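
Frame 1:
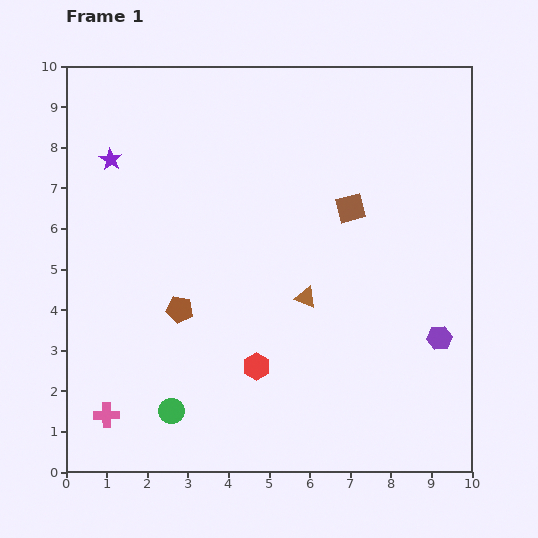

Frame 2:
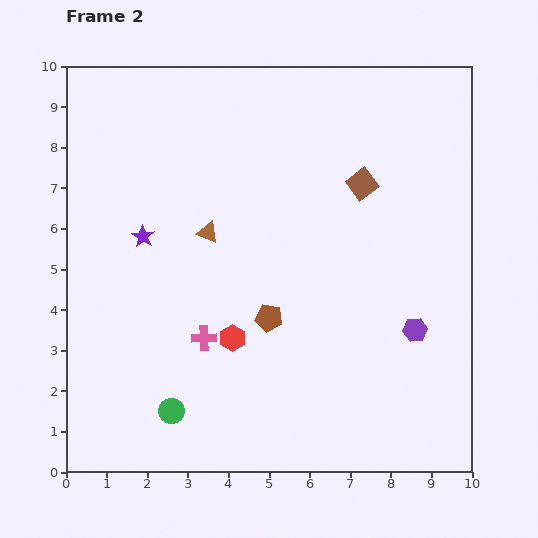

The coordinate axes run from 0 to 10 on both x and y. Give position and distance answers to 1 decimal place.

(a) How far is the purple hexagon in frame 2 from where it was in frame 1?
0.6

The purple hexagon moved from (9.2, 3.3) to (8.6, 3.5), a distance of √(0.6² + 0.2²) ≈ 0.6.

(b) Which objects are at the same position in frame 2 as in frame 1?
the green circle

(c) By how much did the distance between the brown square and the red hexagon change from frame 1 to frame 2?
+0.5

Distance in frame 1: 4.5. Distance in frame 2: 5.0.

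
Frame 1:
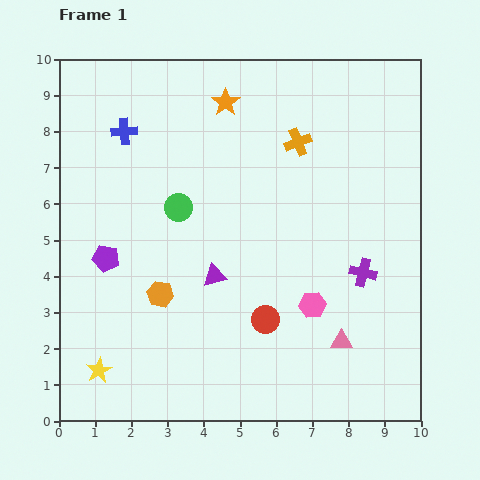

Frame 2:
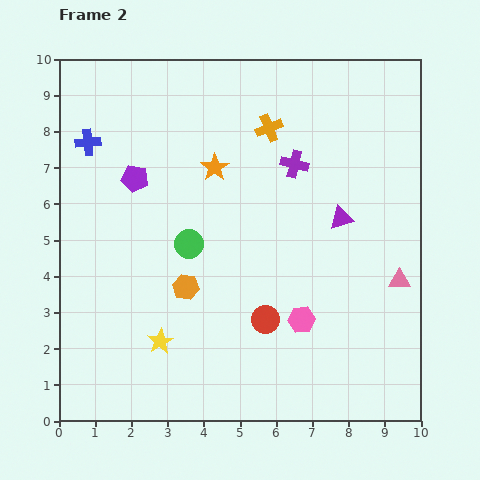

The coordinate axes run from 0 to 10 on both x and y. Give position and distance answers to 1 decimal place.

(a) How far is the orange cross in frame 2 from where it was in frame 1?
0.9

The orange cross moved from (6.6, 7.7) to (5.8, 8.1), a distance of √(0.8² + 0.4²) ≈ 0.9.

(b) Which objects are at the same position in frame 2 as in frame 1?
the red circle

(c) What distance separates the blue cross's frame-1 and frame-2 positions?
1.0

The blue cross moved from (1.8, 8.0) to (0.8, 7.7), a distance of √(1.0² + 0.3²) ≈ 1.0.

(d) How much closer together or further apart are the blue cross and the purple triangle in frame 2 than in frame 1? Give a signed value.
+2.6

Distance in frame 1: 4.7. Distance in frame 2: 7.3.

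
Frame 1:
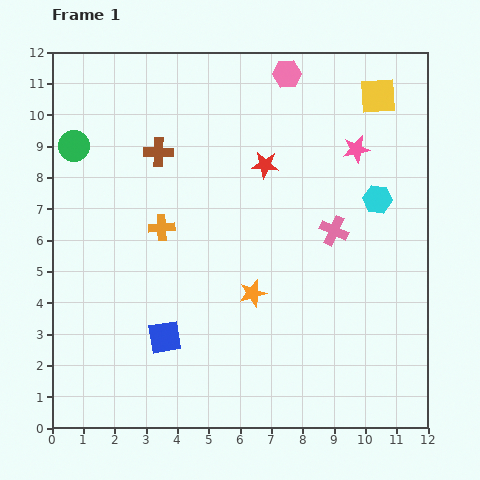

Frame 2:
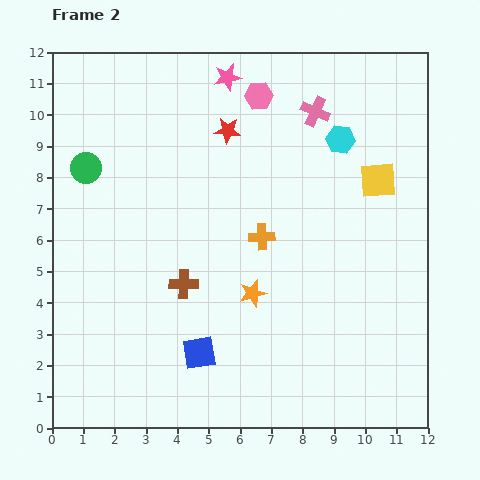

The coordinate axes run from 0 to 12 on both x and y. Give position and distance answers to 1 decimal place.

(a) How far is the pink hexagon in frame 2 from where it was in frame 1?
1.1

The pink hexagon moved from (7.5, 11.3) to (6.6, 10.6), a distance of √(0.9² + 0.7²) ≈ 1.1.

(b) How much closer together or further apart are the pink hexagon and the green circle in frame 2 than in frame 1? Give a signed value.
-1.2

Distance in frame 1: 7.2. Distance in frame 2: 6.0.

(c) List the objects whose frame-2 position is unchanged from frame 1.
the orange star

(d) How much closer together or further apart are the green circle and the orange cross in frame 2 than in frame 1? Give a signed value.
+2.2

Distance in frame 1: 3.8. Distance in frame 2: 6.0.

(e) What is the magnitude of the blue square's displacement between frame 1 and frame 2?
1.2

The blue square moved from (3.6, 2.9) to (4.7, 2.4), a distance of √(1.1² + 0.5²) ≈ 1.2.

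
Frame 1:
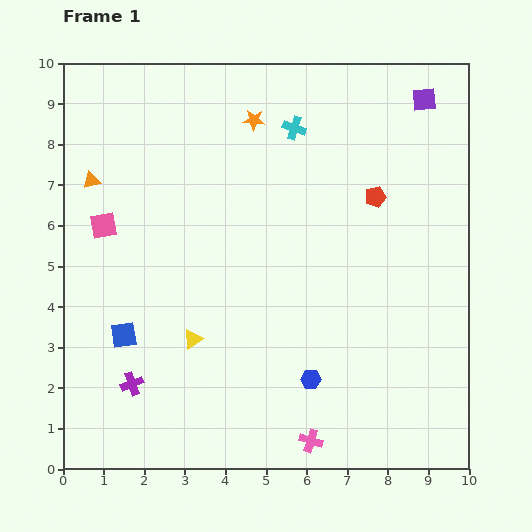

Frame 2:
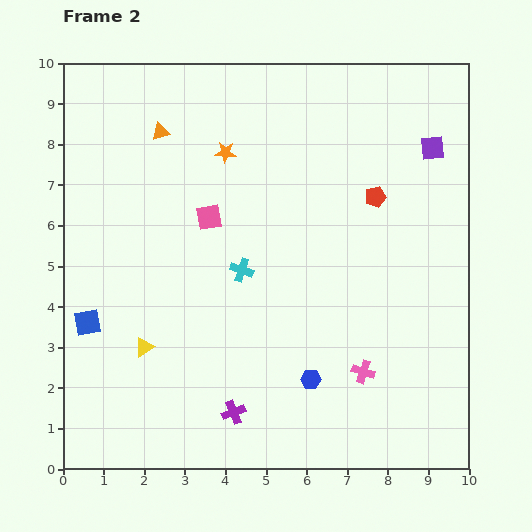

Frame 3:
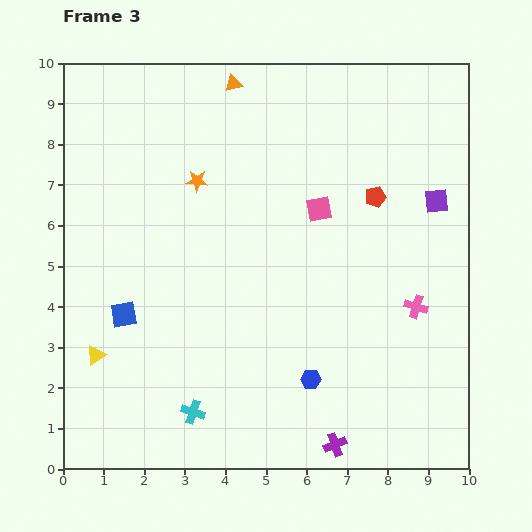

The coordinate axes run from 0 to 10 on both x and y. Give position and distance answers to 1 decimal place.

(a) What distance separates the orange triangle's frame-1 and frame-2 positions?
2.1

The orange triangle moved from (0.7, 7.1) to (2.4, 8.3), a distance of √(1.7² + 1.2²) ≈ 2.1.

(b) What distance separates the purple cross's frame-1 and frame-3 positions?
5.2

The purple cross moved from (1.7, 2.1) to (6.7, 0.6), a distance of √(5.0² + 1.5²) ≈ 5.2.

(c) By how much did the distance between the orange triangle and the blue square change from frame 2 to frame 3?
+1.3

Distance in frame 2: 5.0. Distance in frame 3: 6.3.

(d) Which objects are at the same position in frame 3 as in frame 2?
the blue hexagon, the red pentagon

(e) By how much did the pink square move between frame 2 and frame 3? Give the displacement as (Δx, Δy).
(2.7, 0.2)

The pink square was at (3.6, 6.2) in frame 2 and (6.3, 6.4) in frame 3.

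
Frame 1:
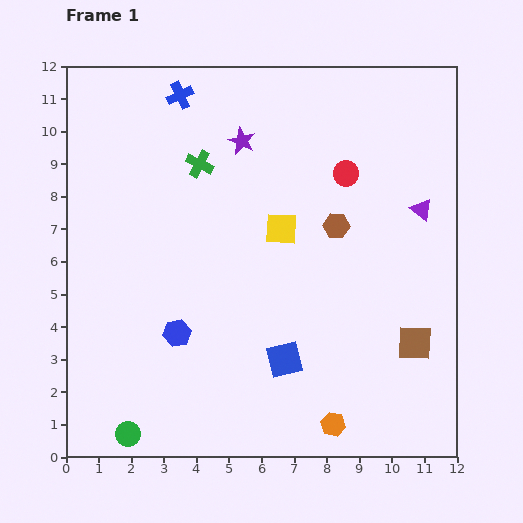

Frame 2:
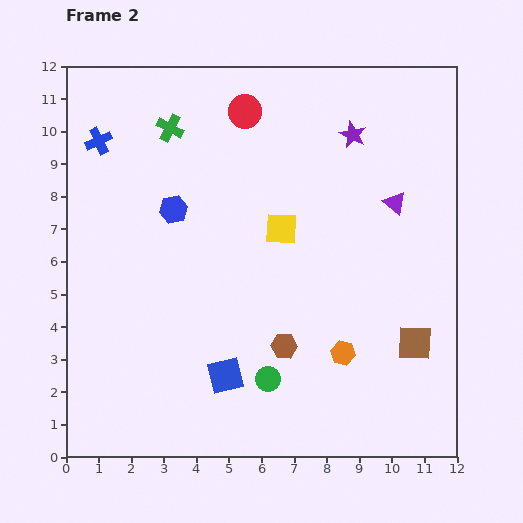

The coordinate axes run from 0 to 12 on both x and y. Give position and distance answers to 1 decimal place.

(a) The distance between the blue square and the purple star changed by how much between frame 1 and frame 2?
+1.6

Distance in frame 1: 6.8. Distance in frame 2: 8.4.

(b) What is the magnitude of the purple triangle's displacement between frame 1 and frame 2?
0.8

The purple triangle moved from (10.9, 7.6) to (10.1, 7.8), a distance of √(0.8² + 0.2²) ≈ 0.8.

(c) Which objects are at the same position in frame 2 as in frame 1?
the brown square, the yellow square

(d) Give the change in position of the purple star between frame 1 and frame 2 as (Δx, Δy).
(3.4, 0.2)

The purple star was at (5.4, 9.7) in frame 1 and (8.8, 9.9) in frame 2.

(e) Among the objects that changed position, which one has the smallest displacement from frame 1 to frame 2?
the purple triangle

(moved 0.8)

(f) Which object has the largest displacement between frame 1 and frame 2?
the green circle

(moved 4.6; next 4.0)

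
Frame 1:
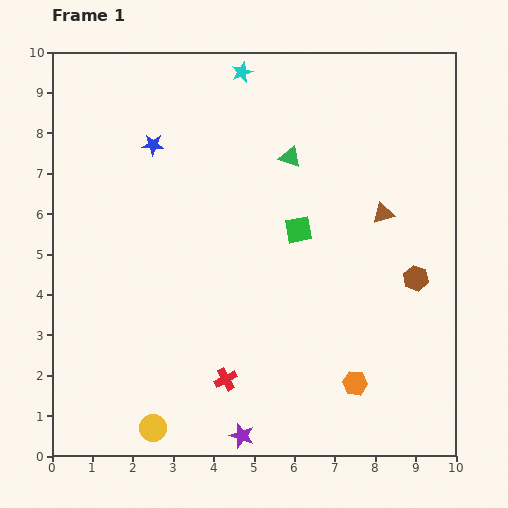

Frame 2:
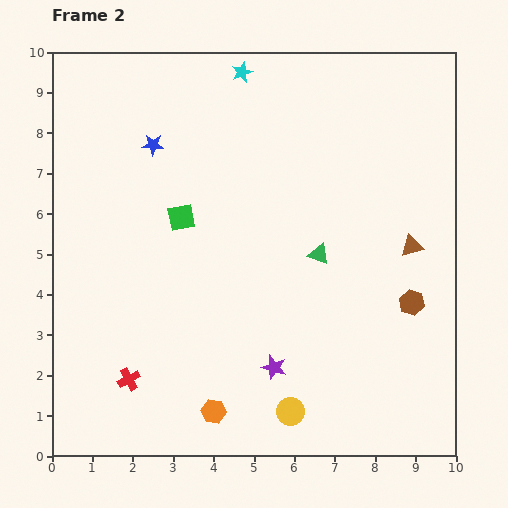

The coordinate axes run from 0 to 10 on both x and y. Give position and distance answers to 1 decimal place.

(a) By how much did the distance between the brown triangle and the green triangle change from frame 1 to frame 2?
-0.4

Distance in frame 1: 2.7. Distance in frame 2: 2.3.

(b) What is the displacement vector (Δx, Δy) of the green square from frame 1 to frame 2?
(-2.9, 0.3)

The green square was at (6.1, 5.6) in frame 1 and (3.2, 5.9) in frame 2.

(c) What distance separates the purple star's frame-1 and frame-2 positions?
1.9

The purple star moved from (4.7, 0.5) to (5.5, 2.2), a distance of √(0.8² + 1.7²) ≈ 1.9.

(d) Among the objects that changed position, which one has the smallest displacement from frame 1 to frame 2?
the brown hexagon

(moved 0.6)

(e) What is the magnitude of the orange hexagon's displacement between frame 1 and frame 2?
3.6

The orange hexagon moved from (7.5, 1.8) to (4.0, 1.1), a distance of √(3.5² + 0.7²) ≈ 3.6.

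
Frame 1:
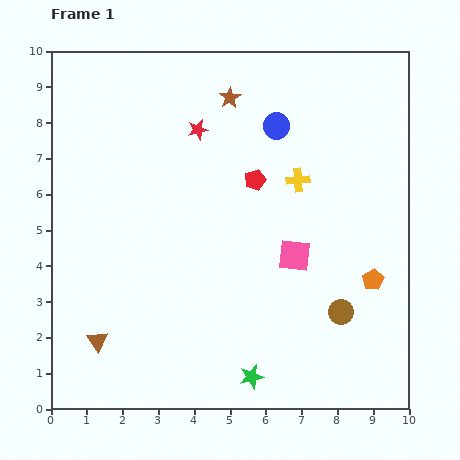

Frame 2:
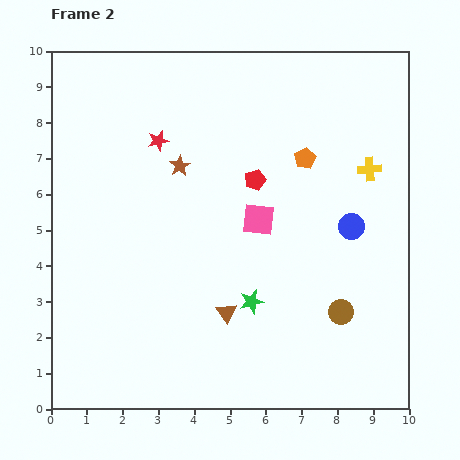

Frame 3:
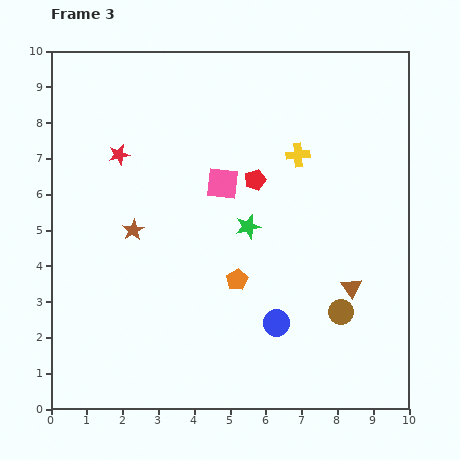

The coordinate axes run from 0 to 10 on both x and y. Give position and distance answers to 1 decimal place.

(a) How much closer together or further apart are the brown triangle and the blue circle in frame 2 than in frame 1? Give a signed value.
-3.6

Distance in frame 1: 7.8. Distance in frame 2: 4.2.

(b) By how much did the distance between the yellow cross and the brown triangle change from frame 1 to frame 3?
-3.2

Distance in frame 1: 7.2. Distance in frame 3: 4.0.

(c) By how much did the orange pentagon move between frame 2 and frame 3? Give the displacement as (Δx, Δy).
(-1.9, -3.4)

The orange pentagon was at (7.1, 7.0) in frame 2 and (5.2, 3.6) in frame 3.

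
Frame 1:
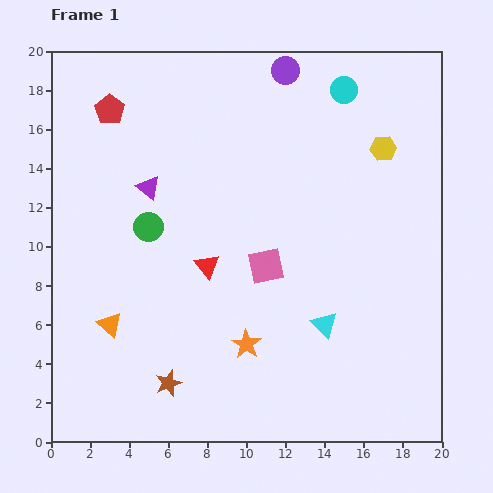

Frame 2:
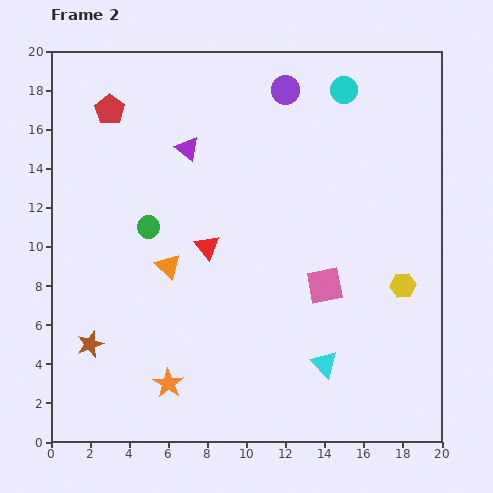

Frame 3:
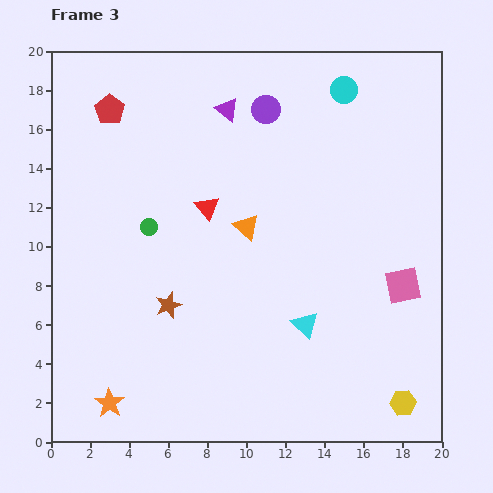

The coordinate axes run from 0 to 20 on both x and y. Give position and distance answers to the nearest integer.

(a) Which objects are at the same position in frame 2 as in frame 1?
the red pentagon, the green circle, the cyan circle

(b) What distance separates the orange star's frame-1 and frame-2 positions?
4

The orange star moved from (10, 5) to (6, 3), a distance of √(4² + 2²) ≈ 4.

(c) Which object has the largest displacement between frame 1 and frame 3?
the yellow hexagon

(moved 13; next 9)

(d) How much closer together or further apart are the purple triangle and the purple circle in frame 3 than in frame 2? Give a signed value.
-4

Distance in frame 2: 6. Distance in frame 3: 2.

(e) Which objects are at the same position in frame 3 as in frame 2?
the red pentagon, the green circle, the cyan circle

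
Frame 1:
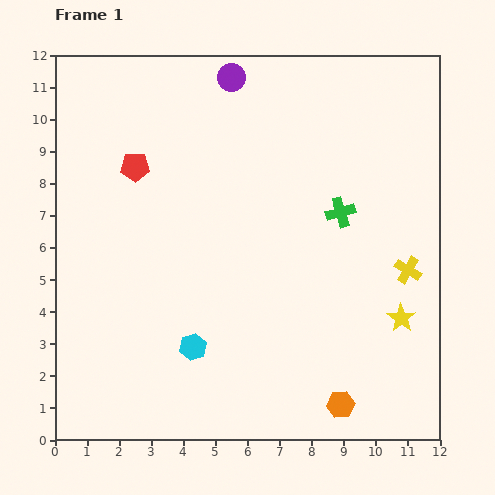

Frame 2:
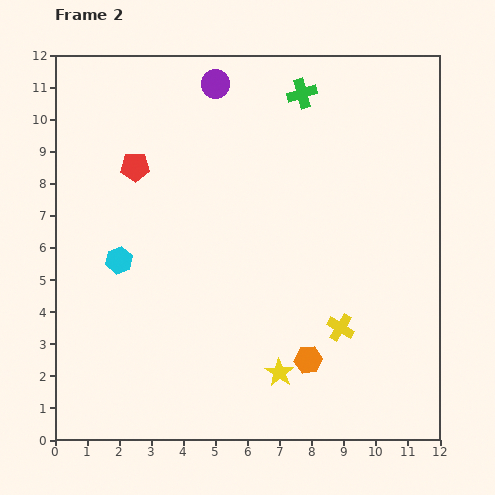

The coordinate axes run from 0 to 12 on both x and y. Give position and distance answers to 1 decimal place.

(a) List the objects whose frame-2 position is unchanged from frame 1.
the red pentagon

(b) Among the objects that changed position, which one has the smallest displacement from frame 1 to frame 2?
the purple circle

(moved 0.5)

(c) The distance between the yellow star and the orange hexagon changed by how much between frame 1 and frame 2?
-2.3

Distance in frame 1: 3.3. Distance in frame 2: 1.0.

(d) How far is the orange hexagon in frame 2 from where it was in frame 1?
1.7

The orange hexagon moved from (8.9, 1.1) to (7.9, 2.5), a distance of √(1.0² + 1.4²) ≈ 1.7.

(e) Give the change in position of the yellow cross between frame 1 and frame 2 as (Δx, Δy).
(-2.1, -1.8)

The yellow cross was at (11.0, 5.3) in frame 1 and (8.9, 3.5) in frame 2.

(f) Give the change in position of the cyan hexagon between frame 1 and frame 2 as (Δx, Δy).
(-2.3, 2.7)

The cyan hexagon was at (4.3, 2.9) in frame 1 and (2.0, 5.6) in frame 2.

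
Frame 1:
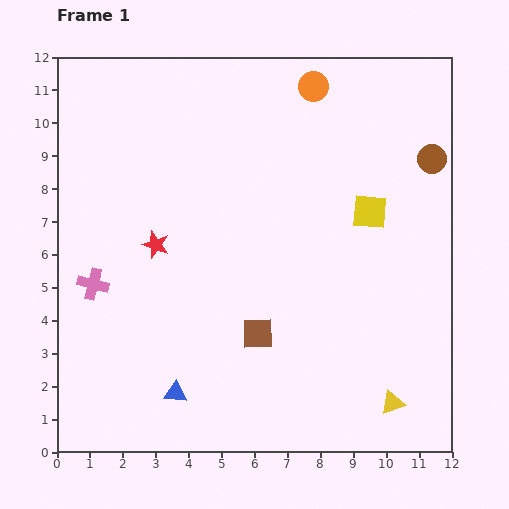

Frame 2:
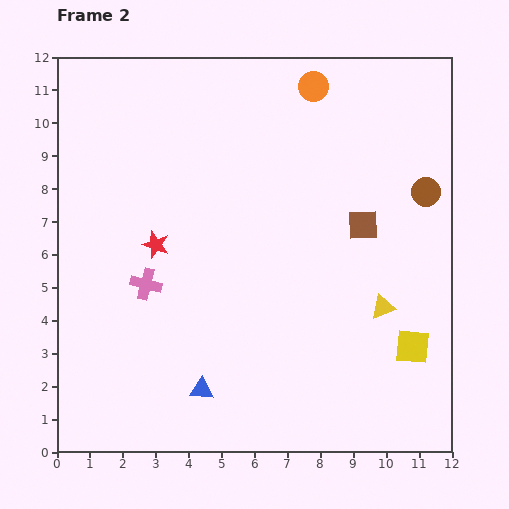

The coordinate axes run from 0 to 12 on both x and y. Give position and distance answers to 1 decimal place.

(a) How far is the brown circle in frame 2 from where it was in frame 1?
1.0

The brown circle moved from (11.4, 8.9) to (11.2, 7.9), a distance of √(0.2² + 1.0²) ≈ 1.0.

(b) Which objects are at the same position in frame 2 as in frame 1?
the red star, the orange circle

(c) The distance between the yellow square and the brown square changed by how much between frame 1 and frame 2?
-1.0

Distance in frame 1: 5.0. Distance in frame 2: 4.0.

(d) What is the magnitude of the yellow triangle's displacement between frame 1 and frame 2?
2.9

The yellow triangle moved from (10.2, 1.5) to (9.9, 4.4), a distance of √(0.3² + 2.9²) ≈ 2.9.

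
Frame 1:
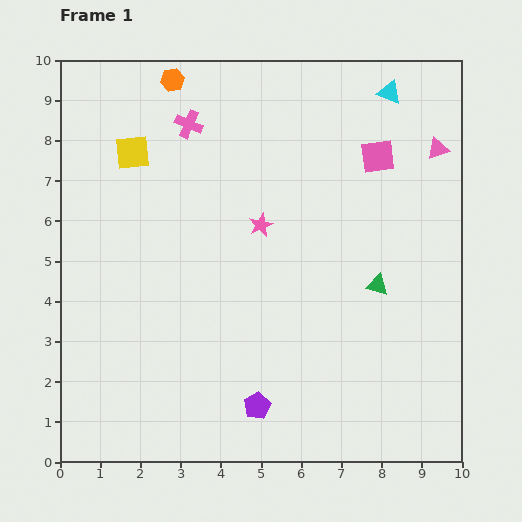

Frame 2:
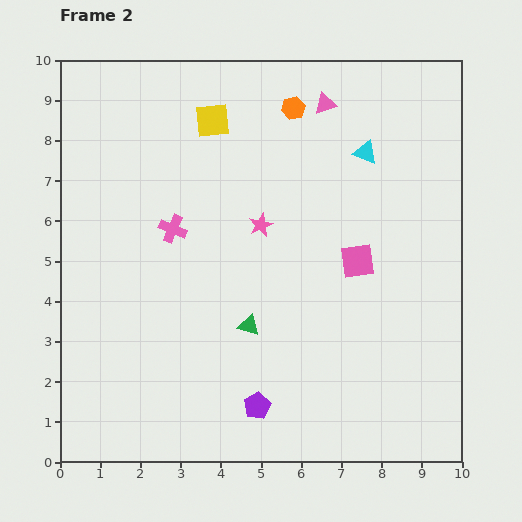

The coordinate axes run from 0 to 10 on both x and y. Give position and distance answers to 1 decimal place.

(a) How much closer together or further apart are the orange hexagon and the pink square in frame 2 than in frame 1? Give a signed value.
-1.3

Distance in frame 1: 5.4. Distance in frame 2: 4.1.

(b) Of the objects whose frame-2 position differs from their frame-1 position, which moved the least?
the cyan triangle

(moved 1.6)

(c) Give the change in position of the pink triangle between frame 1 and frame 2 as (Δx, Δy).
(-2.8, 1.1)

The pink triangle was at (9.4, 7.8) in frame 1 and (6.6, 8.9) in frame 2.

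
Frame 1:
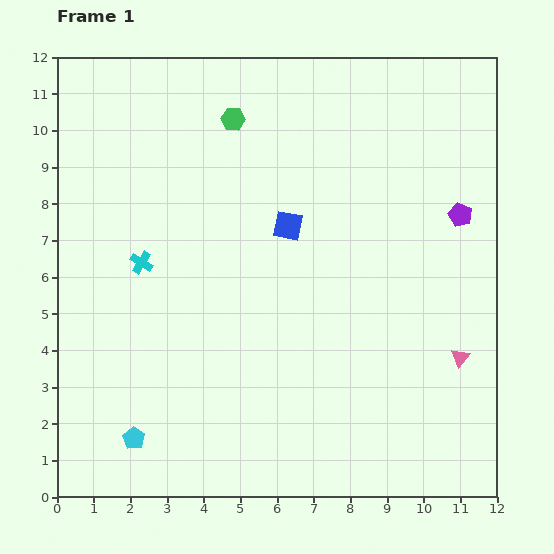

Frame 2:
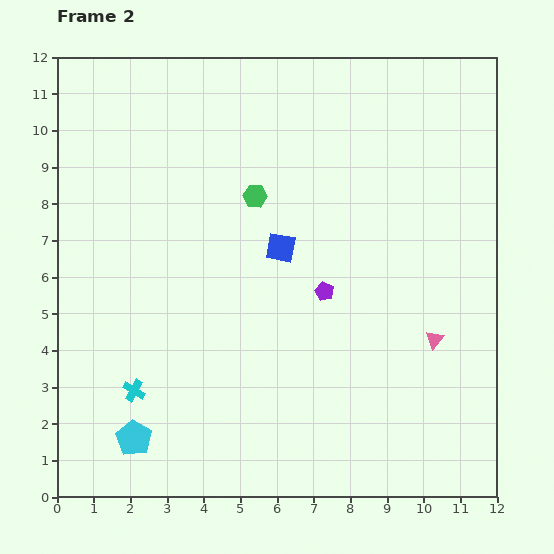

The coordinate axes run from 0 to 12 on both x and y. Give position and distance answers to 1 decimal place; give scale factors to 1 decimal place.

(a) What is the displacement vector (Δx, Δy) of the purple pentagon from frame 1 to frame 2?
(-3.7, -2.1)

The purple pentagon was at (11.0, 7.7) in frame 1 and (7.3, 5.6) in frame 2.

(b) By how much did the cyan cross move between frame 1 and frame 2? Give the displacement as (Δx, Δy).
(-0.2, -3.5)

The cyan cross was at (2.3, 6.4) in frame 1 and (2.1, 2.9) in frame 2.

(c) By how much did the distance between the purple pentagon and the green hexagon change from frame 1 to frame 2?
-3.5

Distance in frame 1: 6.7. Distance in frame 2: 3.2.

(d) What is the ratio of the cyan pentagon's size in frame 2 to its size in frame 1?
1.6×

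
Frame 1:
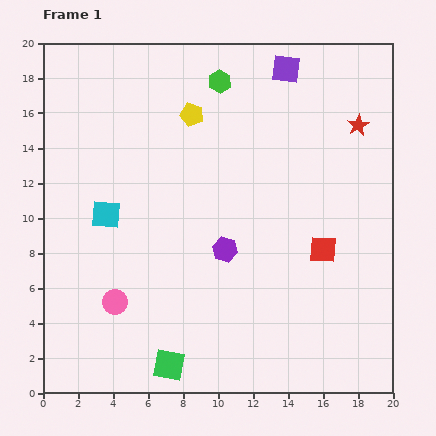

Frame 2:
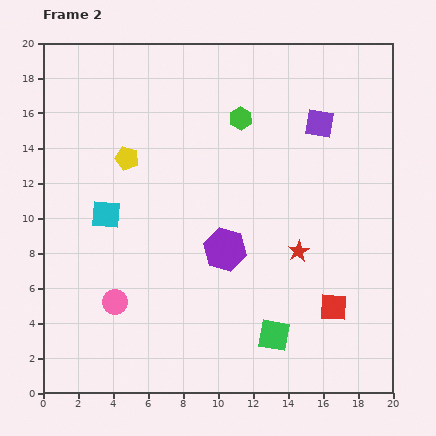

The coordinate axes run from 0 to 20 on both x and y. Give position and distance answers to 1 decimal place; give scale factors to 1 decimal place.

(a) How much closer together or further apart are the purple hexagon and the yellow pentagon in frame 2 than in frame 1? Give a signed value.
-0.3

Distance in frame 1: 7.9. Distance in frame 2: 7.6.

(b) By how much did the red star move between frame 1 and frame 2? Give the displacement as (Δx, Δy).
(-3.4, -7.2)

The red star was at (18.0, 15.3) in frame 1 and (14.6, 8.1) in frame 2.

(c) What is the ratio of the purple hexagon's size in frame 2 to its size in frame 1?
1.7×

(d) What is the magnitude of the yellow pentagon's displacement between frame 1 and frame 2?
4.5

The yellow pentagon moved from (8.5, 15.9) to (4.8, 13.4), a distance of √(3.7² + 2.5²) ≈ 4.5.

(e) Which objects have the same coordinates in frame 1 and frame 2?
the cyan square, the purple hexagon, the pink circle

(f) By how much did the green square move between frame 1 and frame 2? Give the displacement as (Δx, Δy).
(6.0, 1.7)

The green square was at (7.2, 1.6) in frame 1 and (13.2, 3.3) in frame 2.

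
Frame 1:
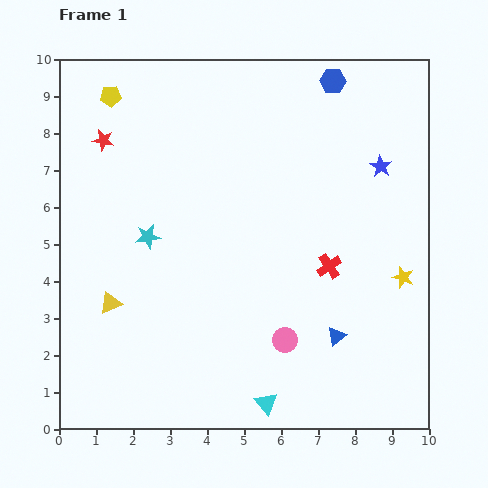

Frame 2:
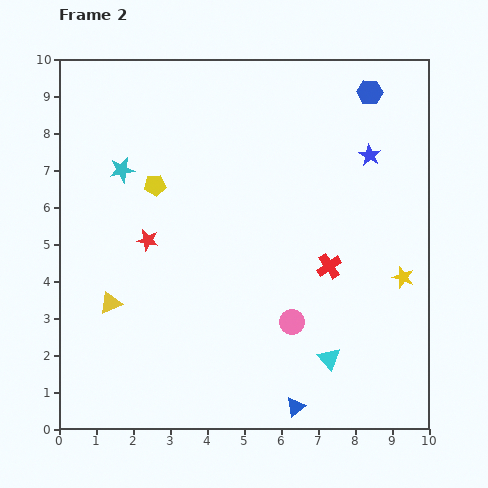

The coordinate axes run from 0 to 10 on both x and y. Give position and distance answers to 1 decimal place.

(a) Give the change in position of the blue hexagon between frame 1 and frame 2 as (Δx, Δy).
(1.0, -0.3)

The blue hexagon was at (7.4, 9.4) in frame 1 and (8.4, 9.1) in frame 2.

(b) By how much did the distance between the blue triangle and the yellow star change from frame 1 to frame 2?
+2.1

Distance in frame 1: 2.4. Distance in frame 2: 4.5.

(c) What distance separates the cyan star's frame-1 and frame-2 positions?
1.9

The cyan star moved from (2.4, 5.2) to (1.7, 7.0), a distance of √(0.7² + 1.8²) ≈ 1.9.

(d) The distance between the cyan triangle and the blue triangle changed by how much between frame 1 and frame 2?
-1.0

Distance in frame 1: 2.6. Distance in frame 2: 1.6.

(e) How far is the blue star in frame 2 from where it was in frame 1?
0.4

The blue star moved from (8.7, 7.1) to (8.4, 7.4), a distance of √(0.3² + 0.3²) ≈ 0.4.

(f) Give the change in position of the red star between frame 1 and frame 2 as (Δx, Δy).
(1.2, -2.7)

The red star was at (1.2, 7.8) in frame 1 and (2.4, 5.1) in frame 2.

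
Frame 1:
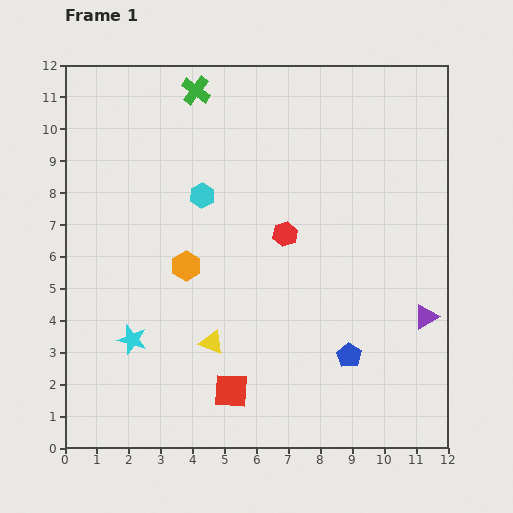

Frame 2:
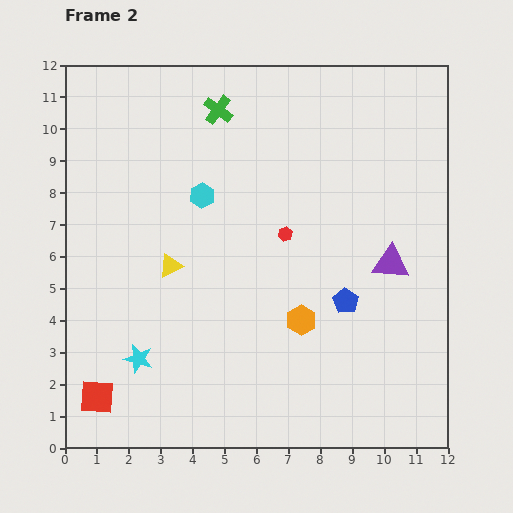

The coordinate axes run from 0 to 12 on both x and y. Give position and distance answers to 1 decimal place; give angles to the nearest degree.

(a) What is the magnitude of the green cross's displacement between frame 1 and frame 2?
0.9

The green cross moved from (4.1, 11.2) to (4.8, 10.6), a distance of √(0.7² + 0.6²) ≈ 0.9.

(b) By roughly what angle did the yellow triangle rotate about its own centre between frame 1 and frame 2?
49° counter-clockwise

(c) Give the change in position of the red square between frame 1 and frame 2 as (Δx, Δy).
(-4.2, -0.2)

The red square was at (5.2, 1.8) in frame 1 and (1.0, 1.6) in frame 2.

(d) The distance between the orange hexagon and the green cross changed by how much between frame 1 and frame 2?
+1.6

Distance in frame 1: 5.5. Distance in frame 2: 7.1.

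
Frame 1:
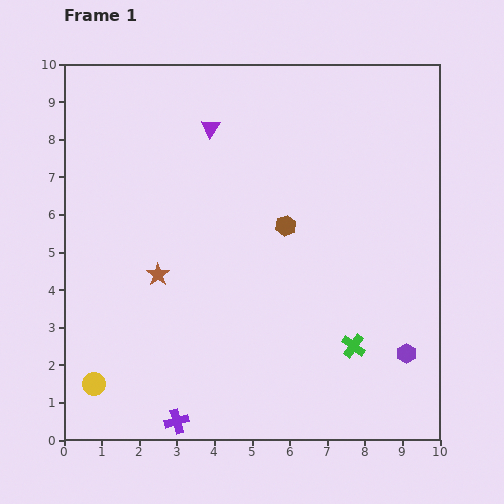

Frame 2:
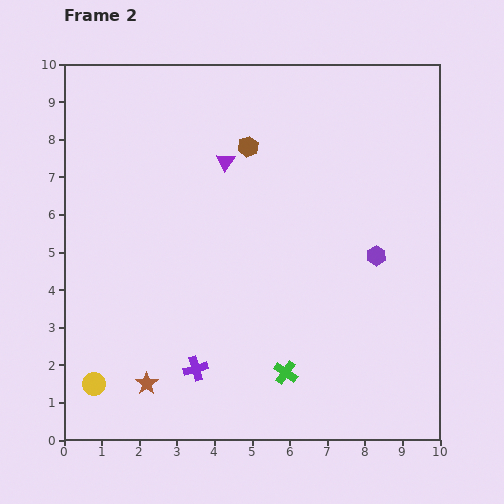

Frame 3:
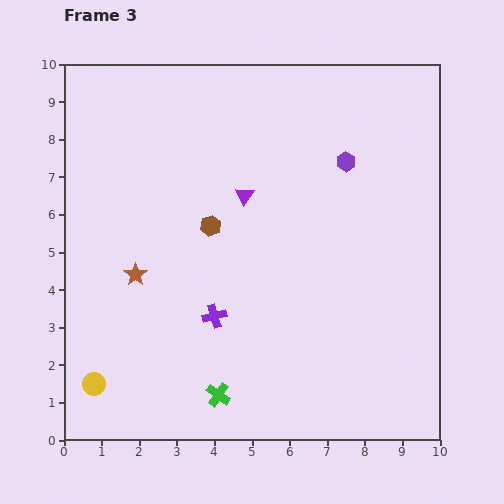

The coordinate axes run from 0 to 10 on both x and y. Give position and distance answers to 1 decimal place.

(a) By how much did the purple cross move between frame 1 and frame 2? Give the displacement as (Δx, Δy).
(0.5, 1.4)

The purple cross was at (3.0, 0.5) in frame 1 and (3.5, 1.9) in frame 2.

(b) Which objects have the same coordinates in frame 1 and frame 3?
the yellow circle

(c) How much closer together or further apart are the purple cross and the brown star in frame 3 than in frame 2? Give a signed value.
+1.0

Distance in frame 2: 1.4. Distance in frame 3: 2.4.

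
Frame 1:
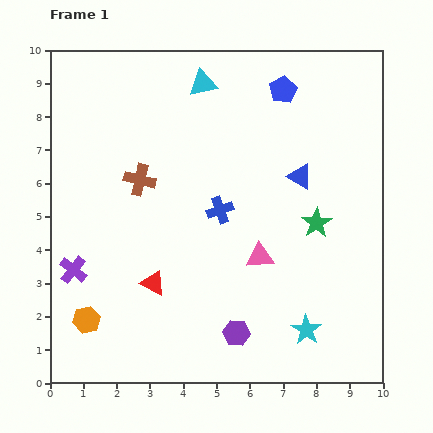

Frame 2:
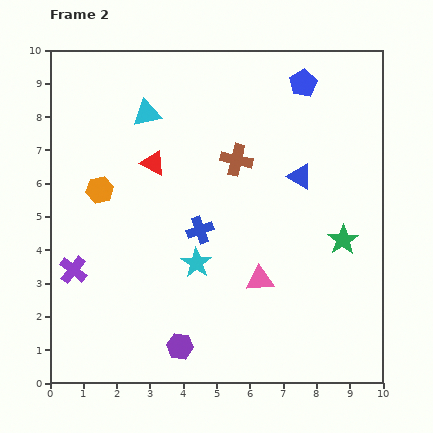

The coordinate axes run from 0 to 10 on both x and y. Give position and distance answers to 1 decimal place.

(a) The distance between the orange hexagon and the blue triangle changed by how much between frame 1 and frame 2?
-1.7

Distance in frame 1: 7.7. Distance in frame 2: 6.0.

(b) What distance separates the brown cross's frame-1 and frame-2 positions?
3.0

The brown cross moved from (2.7, 6.1) to (5.6, 6.7), a distance of √(2.9² + 0.6²) ≈ 3.0.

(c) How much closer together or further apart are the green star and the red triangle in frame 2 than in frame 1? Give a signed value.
+0.9

Distance in frame 1: 5.2. Distance in frame 2: 6.1.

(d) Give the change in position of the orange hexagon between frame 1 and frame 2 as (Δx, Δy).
(0.4, 3.9)

The orange hexagon was at (1.1, 1.9) in frame 1 and (1.5, 5.8) in frame 2.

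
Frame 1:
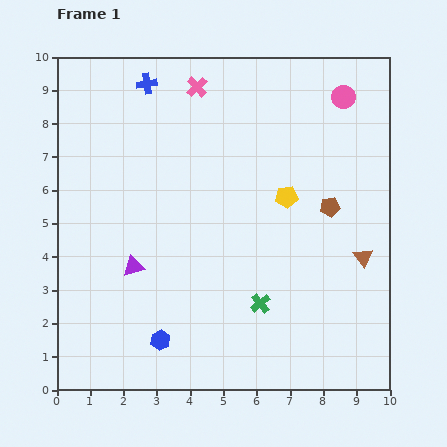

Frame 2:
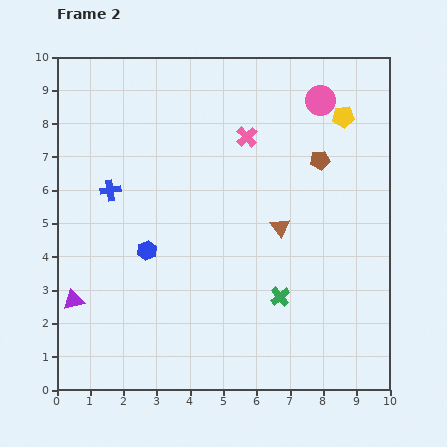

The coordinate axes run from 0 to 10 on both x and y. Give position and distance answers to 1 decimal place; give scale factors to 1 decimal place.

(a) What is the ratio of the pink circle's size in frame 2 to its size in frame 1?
1.3×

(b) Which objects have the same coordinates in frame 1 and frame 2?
none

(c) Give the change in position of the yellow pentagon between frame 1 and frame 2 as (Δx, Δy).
(1.7, 2.4)

The yellow pentagon was at (6.9, 5.8) in frame 1 and (8.6, 8.2) in frame 2.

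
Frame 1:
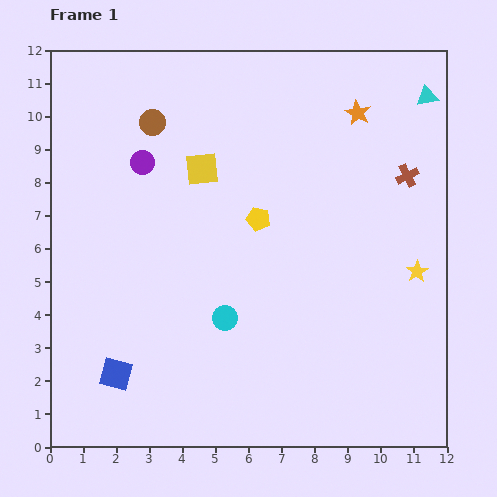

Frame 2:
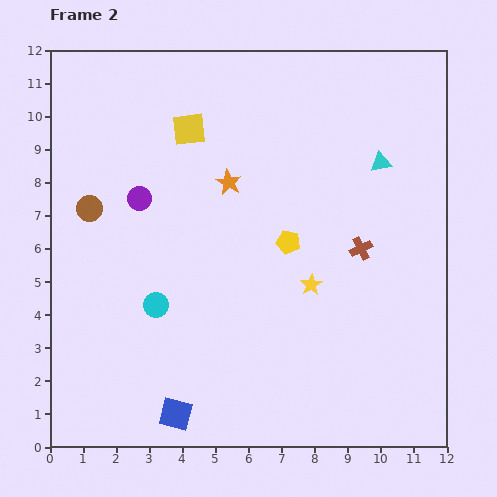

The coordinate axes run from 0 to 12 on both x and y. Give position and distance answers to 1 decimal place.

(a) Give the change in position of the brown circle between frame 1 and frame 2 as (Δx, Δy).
(-1.9, -2.6)

The brown circle was at (3.1, 9.8) in frame 1 and (1.2, 7.2) in frame 2.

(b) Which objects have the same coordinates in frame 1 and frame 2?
none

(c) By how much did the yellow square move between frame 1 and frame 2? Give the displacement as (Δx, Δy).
(-0.4, 1.2)

The yellow square was at (4.6, 8.4) in frame 1 and (4.2, 9.6) in frame 2.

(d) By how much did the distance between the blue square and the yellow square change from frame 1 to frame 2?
+1.9

Distance in frame 1: 6.7. Distance in frame 2: 8.6.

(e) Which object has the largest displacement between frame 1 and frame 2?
the orange star

(moved 4.4; next 3.2)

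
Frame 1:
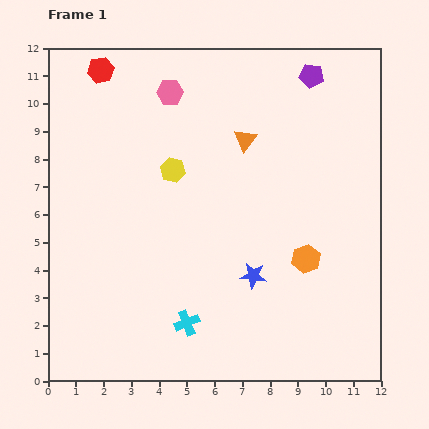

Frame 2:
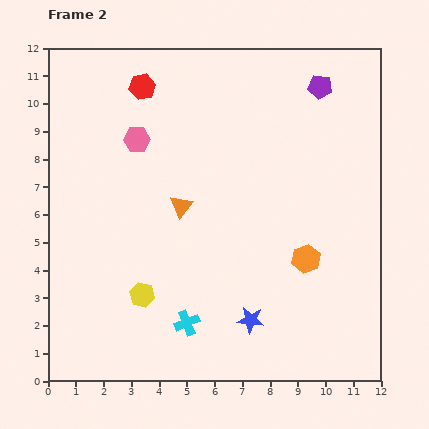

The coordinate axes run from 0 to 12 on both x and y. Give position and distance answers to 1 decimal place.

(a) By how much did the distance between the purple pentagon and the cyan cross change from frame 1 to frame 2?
-0.2

Distance in frame 1: 10.0. Distance in frame 2: 9.8.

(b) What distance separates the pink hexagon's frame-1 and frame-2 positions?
2.1

The pink hexagon moved from (4.4, 10.4) to (3.2, 8.7), a distance of √(1.2² + 1.7²) ≈ 2.1.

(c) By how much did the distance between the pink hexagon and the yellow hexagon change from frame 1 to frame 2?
+2.8

Distance in frame 1: 2.8. Distance in frame 2: 5.6.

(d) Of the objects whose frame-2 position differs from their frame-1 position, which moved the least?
the purple pentagon

(moved 0.5)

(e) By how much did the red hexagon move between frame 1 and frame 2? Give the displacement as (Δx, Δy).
(1.5, -0.6)

The red hexagon was at (1.9, 11.2) in frame 1 and (3.4, 10.6) in frame 2.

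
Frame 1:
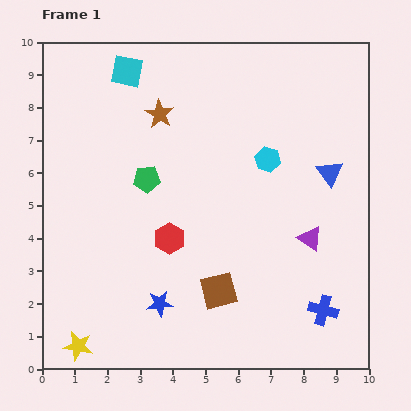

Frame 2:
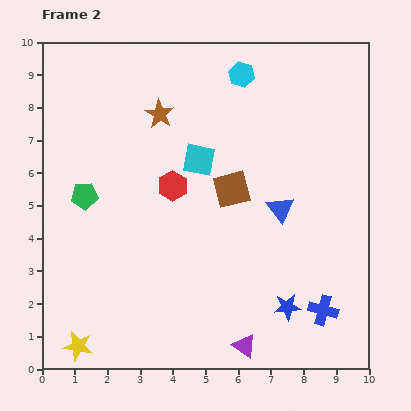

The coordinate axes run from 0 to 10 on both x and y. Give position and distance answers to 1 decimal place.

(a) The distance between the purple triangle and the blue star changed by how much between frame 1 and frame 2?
-3.2

Distance in frame 1: 5.0. Distance in frame 2: 1.8.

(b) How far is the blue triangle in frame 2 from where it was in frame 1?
1.9

The blue triangle moved from (8.8, 6.0) to (7.3, 4.9), a distance of √(1.5² + 1.1²) ≈ 1.9.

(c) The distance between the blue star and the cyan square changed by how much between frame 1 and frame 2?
-2.0

Distance in frame 1: 7.2. Distance in frame 2: 5.2.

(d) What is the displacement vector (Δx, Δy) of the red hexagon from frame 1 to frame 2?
(0.1, 1.6)

The red hexagon was at (3.9, 4.0) in frame 1 and (4.0, 5.6) in frame 2.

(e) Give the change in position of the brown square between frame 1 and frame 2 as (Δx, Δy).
(0.4, 3.1)

The brown square was at (5.4, 2.4) in frame 1 and (5.8, 5.5) in frame 2.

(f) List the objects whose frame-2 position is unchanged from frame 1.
the blue cross, the yellow star, the brown star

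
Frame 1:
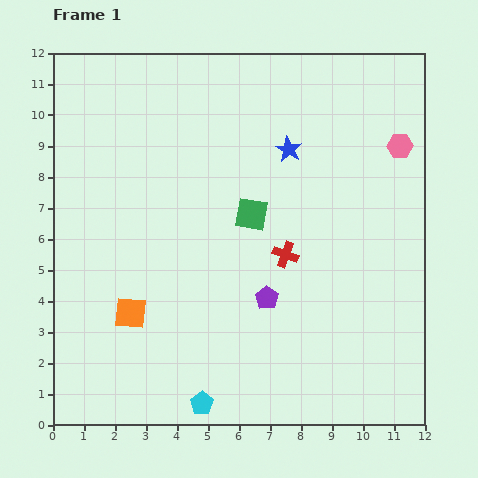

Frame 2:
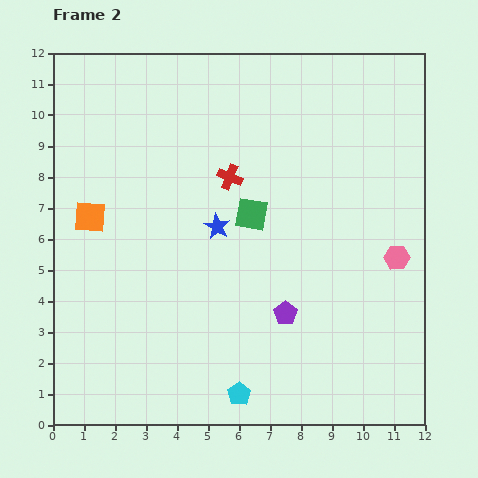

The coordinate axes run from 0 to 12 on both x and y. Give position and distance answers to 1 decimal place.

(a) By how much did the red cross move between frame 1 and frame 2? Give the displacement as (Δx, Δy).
(-1.8, 2.5)

The red cross was at (7.5, 5.5) in frame 1 and (5.7, 8.0) in frame 2.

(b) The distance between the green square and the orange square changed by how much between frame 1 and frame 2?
+0.2

Distance in frame 1: 5.0. Distance in frame 2: 5.2.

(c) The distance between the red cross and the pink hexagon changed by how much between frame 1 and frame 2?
+0.9

Distance in frame 1: 5.1. Distance in frame 2: 6.0.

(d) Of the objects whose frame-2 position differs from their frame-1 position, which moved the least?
the purple pentagon

(moved 0.8)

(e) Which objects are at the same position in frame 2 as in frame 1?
the green square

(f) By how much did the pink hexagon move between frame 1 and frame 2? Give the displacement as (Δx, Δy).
(-0.1, -3.6)

The pink hexagon was at (11.2, 9.0) in frame 1 and (11.1, 5.4) in frame 2.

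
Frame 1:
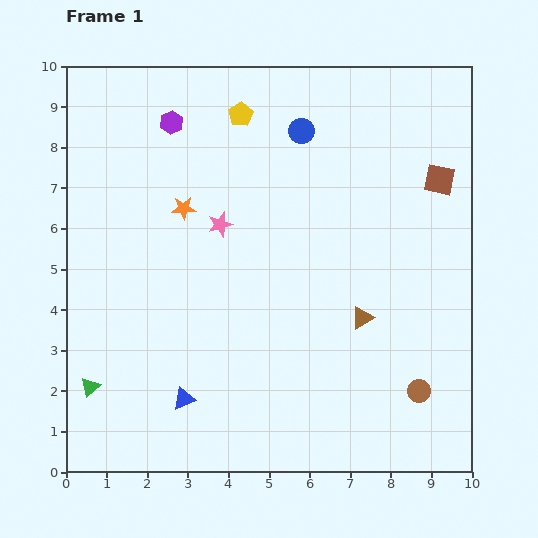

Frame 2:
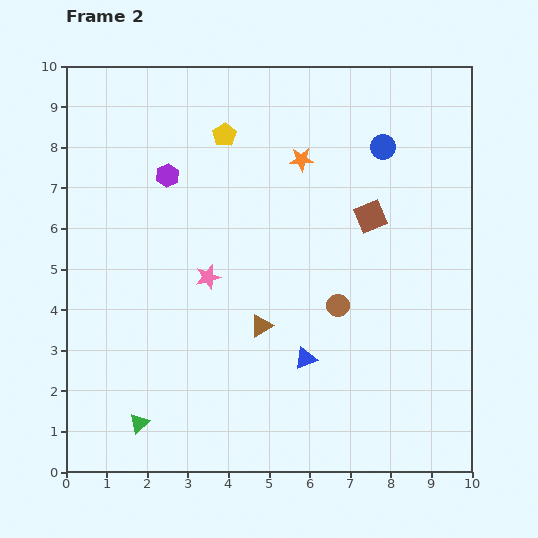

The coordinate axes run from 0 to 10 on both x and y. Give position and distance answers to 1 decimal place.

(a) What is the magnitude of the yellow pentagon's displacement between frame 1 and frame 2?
0.6

The yellow pentagon moved from (4.3, 8.8) to (3.9, 8.3), a distance of √(0.4² + 0.5²) ≈ 0.6.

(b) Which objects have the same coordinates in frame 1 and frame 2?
none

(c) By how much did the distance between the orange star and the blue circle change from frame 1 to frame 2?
-1.5

Distance in frame 1: 3.5. Distance in frame 2: 2.0.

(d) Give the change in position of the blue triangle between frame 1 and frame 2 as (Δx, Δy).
(3.0, 1.0)

The blue triangle was at (2.9, 1.8) in frame 1 and (5.9, 2.8) in frame 2.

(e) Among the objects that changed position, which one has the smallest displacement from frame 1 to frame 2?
the yellow pentagon

(moved 0.6)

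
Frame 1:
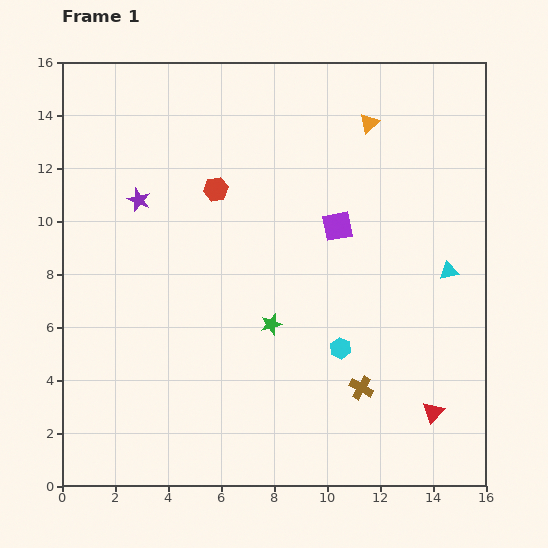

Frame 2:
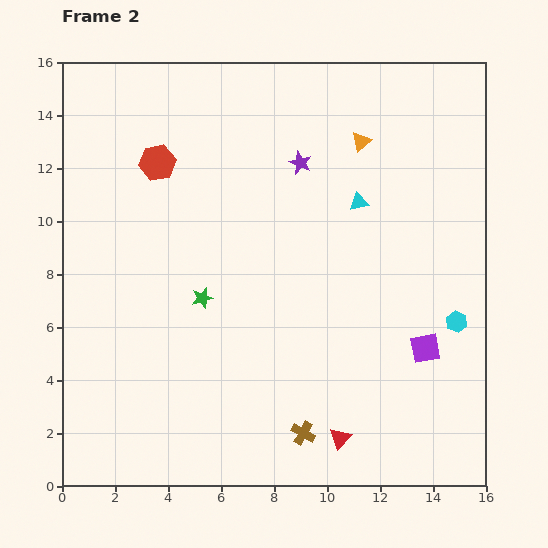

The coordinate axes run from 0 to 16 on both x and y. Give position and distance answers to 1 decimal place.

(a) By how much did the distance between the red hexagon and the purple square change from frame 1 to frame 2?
+7.5

Distance in frame 1: 4.8. Distance in frame 2: 12.3.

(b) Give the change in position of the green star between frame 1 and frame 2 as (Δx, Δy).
(-2.6, 1.0)

The green star was at (7.9, 6.1) in frame 1 and (5.3, 7.1) in frame 2.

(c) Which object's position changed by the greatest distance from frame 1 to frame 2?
the purple star

(moved 6.3; next 5.7)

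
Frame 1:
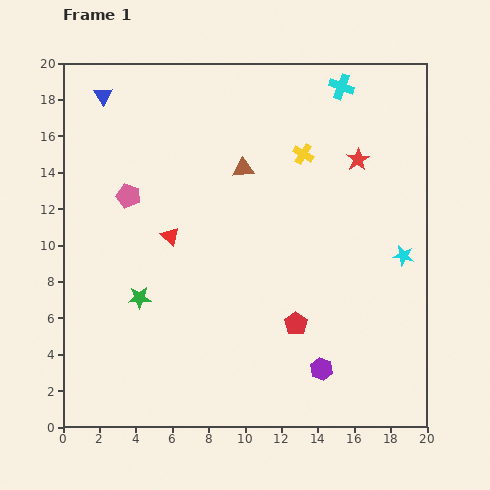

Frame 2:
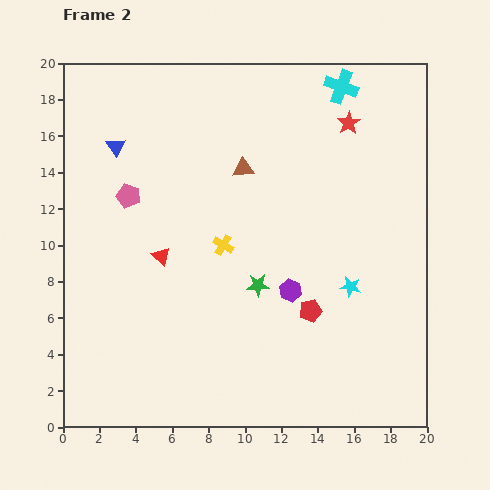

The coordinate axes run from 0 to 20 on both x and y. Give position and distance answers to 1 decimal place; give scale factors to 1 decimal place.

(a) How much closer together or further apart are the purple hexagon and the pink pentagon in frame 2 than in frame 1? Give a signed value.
-3.9

Distance in frame 1: 14.2. Distance in frame 2: 10.3.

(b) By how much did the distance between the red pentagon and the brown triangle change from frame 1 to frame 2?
-0.4

Distance in frame 1: 9.0. Distance in frame 2: 8.6.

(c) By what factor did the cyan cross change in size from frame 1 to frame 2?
1.3×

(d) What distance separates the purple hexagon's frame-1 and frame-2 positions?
4.6

The purple hexagon moved from (14.2, 3.2) to (12.5, 7.5), a distance of √(1.7² + 4.3²) ≈ 4.6.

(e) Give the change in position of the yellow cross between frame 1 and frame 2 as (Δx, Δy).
(-4.4, -5.0)

The yellow cross was at (13.2, 15.0) in frame 1 and (8.8, 10.0) in frame 2.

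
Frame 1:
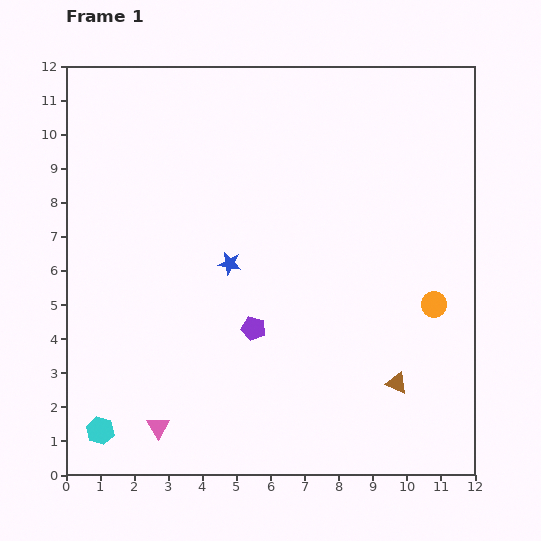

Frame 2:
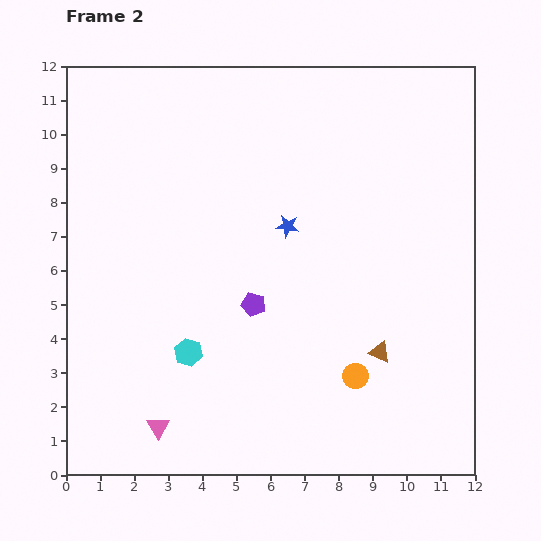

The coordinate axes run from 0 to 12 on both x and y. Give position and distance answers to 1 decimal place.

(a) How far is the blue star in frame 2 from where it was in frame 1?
2.0

The blue star moved from (4.8, 6.2) to (6.5, 7.3), a distance of √(1.7² + 1.1²) ≈ 2.0.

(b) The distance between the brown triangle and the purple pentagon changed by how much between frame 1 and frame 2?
-0.5

Distance in frame 1: 4.5. Distance in frame 2: 4.0.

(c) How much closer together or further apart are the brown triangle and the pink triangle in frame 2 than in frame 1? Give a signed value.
-0.2

Distance in frame 1: 7.1. Distance in frame 2: 6.9.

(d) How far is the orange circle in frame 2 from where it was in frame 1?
3.1

The orange circle moved from (10.8, 5.0) to (8.5, 2.9), a distance of √(2.3² + 2.1²) ≈ 3.1.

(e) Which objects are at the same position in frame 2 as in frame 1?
the pink triangle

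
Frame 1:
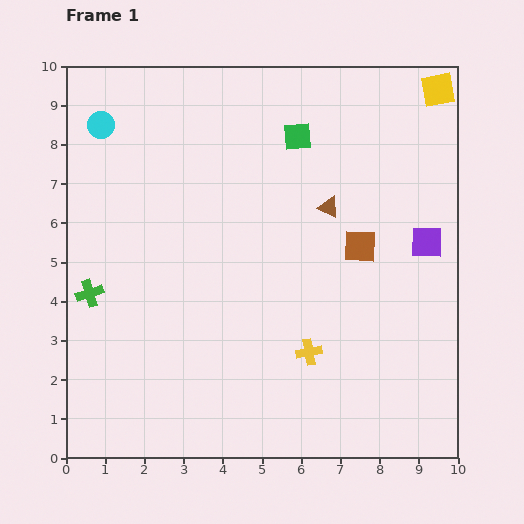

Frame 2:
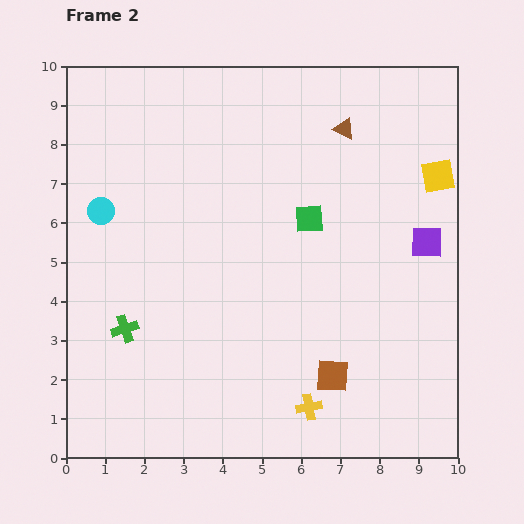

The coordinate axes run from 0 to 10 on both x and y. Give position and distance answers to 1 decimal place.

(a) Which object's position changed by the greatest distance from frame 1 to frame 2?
the brown square

(moved 3.4; next 2.2)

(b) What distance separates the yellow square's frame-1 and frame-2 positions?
2.2

The yellow square moved from (9.5, 9.4) to (9.5, 7.2), a distance of √(0.0² + 2.2²) ≈ 2.2.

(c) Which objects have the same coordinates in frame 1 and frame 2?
the purple square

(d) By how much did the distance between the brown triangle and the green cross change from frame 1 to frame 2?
+1.1

Distance in frame 1: 6.5. Distance in frame 2: 7.6.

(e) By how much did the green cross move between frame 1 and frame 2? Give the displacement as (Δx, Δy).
(0.9, -0.9)

The green cross was at (0.6, 4.2) in frame 1 and (1.5, 3.3) in frame 2.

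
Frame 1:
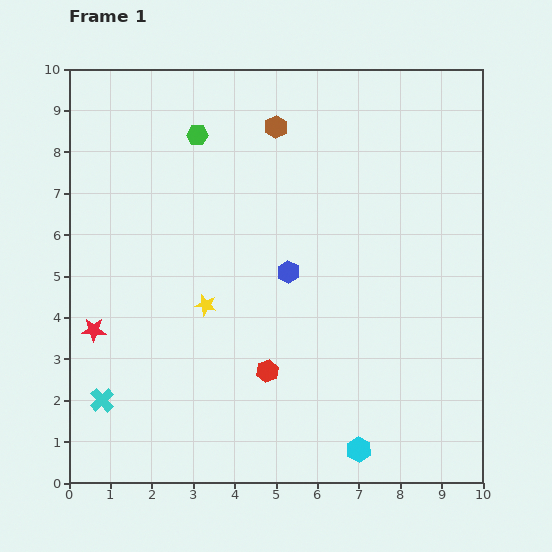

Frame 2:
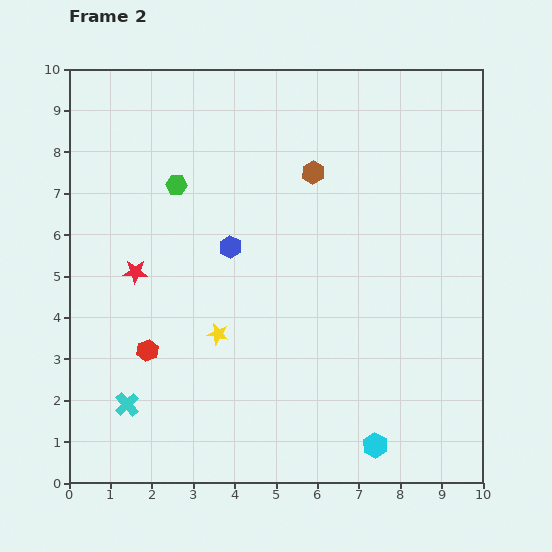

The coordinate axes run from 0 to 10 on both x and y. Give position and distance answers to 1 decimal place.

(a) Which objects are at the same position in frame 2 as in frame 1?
none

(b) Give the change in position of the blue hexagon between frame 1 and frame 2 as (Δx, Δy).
(-1.4, 0.6)

The blue hexagon was at (5.3, 5.1) in frame 1 and (3.9, 5.7) in frame 2.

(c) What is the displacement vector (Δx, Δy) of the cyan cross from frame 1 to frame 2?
(0.6, -0.1)

The cyan cross was at (0.8, 2.0) in frame 1 and (1.4, 1.9) in frame 2.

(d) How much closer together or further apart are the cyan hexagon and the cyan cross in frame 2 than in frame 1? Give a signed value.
-0.2

Distance in frame 1: 6.3. Distance in frame 2: 6.1.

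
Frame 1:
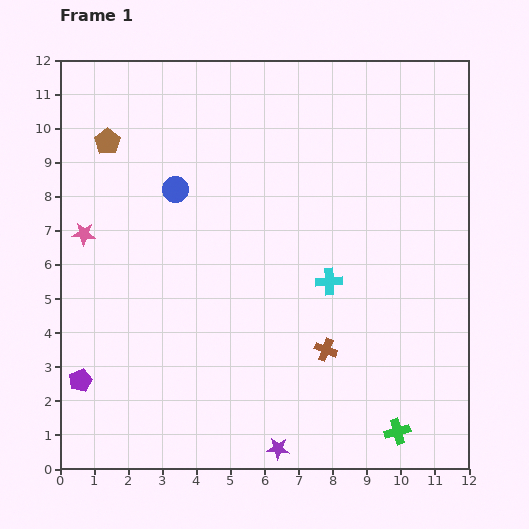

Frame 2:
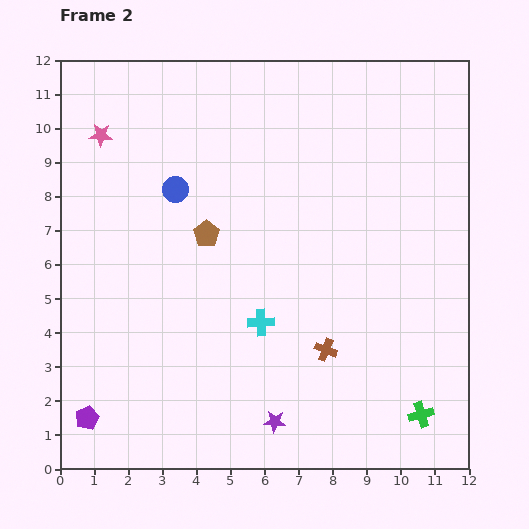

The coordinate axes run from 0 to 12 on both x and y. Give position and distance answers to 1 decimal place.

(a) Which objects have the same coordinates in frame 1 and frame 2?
the brown cross, the blue circle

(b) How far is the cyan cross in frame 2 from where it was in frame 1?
2.3

The cyan cross moved from (7.9, 5.5) to (5.9, 4.3), a distance of √(2.0² + 1.2²) ≈ 2.3.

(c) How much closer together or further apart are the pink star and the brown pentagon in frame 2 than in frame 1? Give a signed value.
+1.4

Distance in frame 1: 2.8. Distance in frame 2: 4.2.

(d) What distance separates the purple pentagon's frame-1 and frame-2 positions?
1.1

The purple pentagon moved from (0.6, 2.6) to (0.8, 1.5), a distance of √(0.2² + 1.1²) ≈ 1.1.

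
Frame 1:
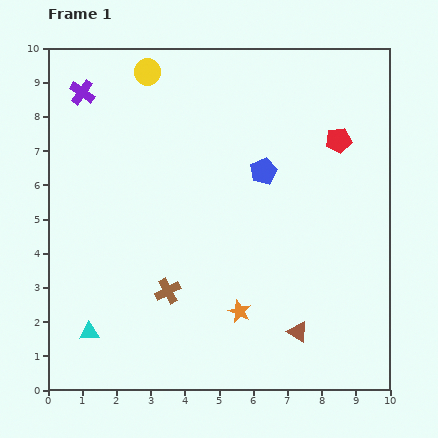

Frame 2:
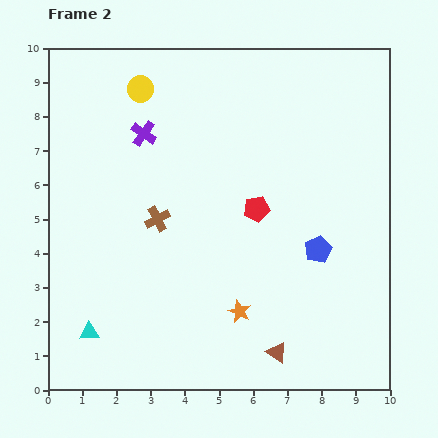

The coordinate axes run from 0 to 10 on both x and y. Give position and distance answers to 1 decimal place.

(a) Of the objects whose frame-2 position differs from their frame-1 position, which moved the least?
the yellow circle

(moved 0.5)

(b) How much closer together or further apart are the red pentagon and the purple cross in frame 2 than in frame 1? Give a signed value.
-3.6

Distance in frame 1: 7.6. Distance in frame 2: 4.0.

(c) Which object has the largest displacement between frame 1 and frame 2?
the red pentagon

(moved 3.1; next 2.8)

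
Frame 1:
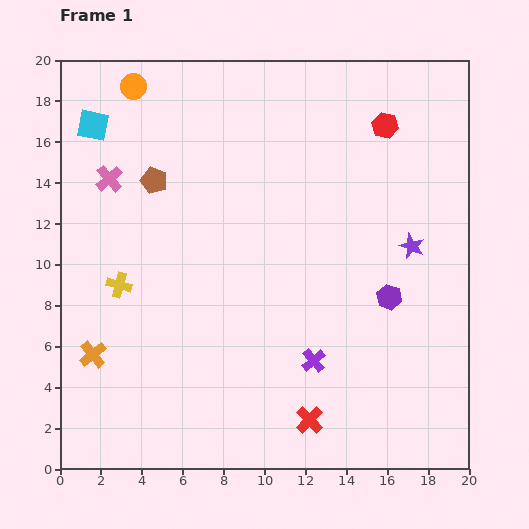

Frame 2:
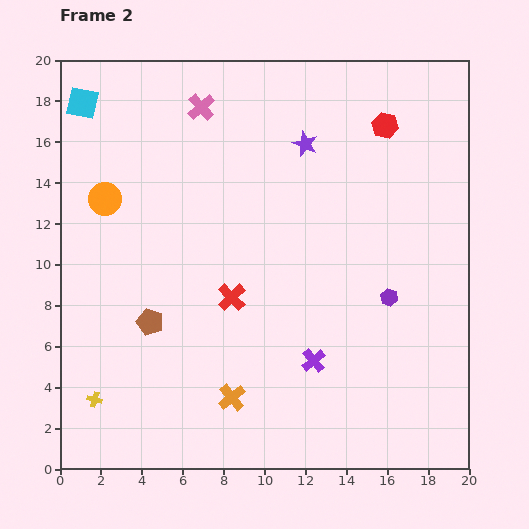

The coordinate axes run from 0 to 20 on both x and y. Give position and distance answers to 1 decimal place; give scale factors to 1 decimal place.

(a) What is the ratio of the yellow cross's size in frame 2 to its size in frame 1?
0.6×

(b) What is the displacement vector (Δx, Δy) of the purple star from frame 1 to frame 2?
(-5.2, 5.0)

The purple star was at (17.2, 10.9) in frame 1 and (12.0, 15.9) in frame 2.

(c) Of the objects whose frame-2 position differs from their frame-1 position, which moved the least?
the cyan square

(moved 1.2)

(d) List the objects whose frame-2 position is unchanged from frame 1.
the purple hexagon, the purple cross, the red hexagon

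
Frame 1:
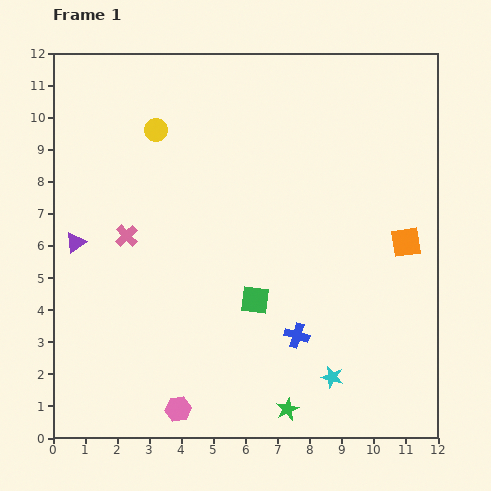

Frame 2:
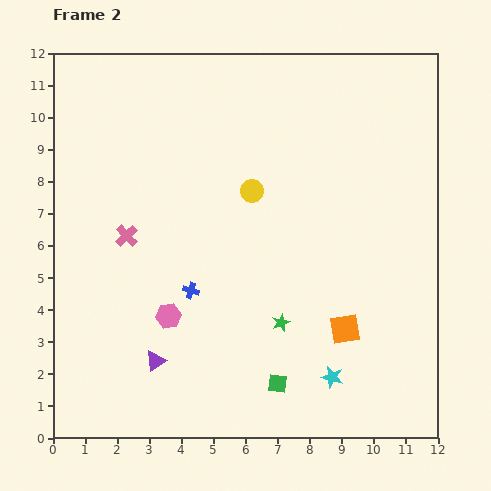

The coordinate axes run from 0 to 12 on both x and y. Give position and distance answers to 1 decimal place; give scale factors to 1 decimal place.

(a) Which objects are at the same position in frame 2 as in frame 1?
the pink cross, the cyan star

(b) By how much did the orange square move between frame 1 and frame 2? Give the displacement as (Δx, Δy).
(-1.9, -2.7)

The orange square was at (11.0, 6.1) in frame 1 and (9.1, 3.4) in frame 2.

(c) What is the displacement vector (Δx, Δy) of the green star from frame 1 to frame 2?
(-0.2, 2.7)

The green star was at (7.3, 0.9) in frame 1 and (7.1, 3.6) in frame 2.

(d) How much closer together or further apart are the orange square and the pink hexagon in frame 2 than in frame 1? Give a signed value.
-3.3

Distance in frame 1: 8.8. Distance in frame 2: 5.5.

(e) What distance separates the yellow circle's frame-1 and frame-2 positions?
3.6

The yellow circle moved from (3.2, 9.6) to (6.2, 7.7), a distance of √(3.0² + 1.9²) ≈ 3.6.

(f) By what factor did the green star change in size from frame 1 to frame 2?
0.8×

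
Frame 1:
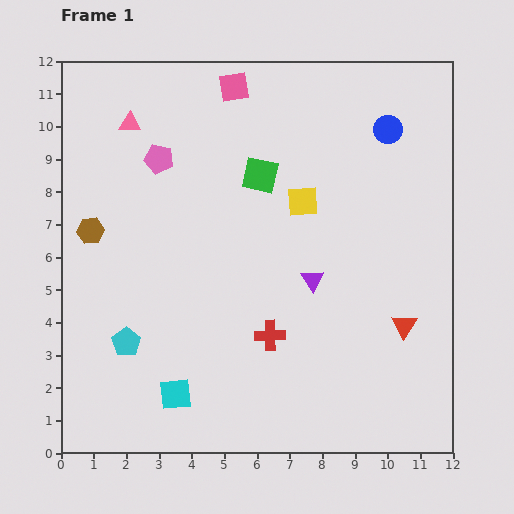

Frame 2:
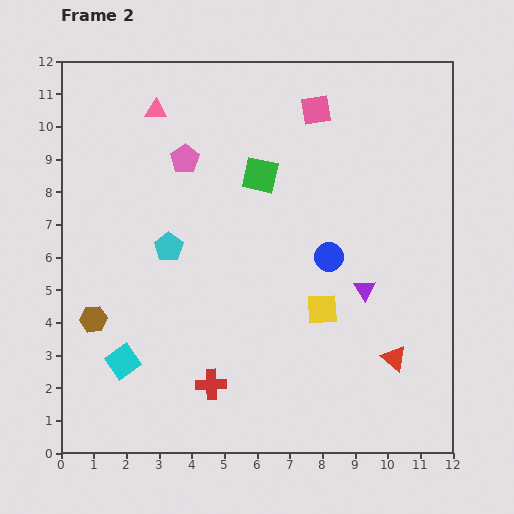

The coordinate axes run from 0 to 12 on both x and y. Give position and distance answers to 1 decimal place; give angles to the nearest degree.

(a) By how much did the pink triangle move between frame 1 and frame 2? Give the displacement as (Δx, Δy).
(0.8, 0.4)

The pink triangle was at (2.1, 10.1) in frame 1 and (2.9, 10.5) in frame 2.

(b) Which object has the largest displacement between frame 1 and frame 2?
the blue circle

(moved 4.3; next 3.4)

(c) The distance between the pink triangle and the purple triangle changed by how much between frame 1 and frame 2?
+1.0

Distance in frame 1: 7.4. Distance in frame 2: 8.4.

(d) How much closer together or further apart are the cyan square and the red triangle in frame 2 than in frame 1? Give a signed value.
+1.0

Distance in frame 1: 7.3. Distance in frame 2: 8.3.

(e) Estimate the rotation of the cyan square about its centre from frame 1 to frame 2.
30° counter-clockwise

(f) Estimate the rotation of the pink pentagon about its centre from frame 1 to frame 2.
25° clockwise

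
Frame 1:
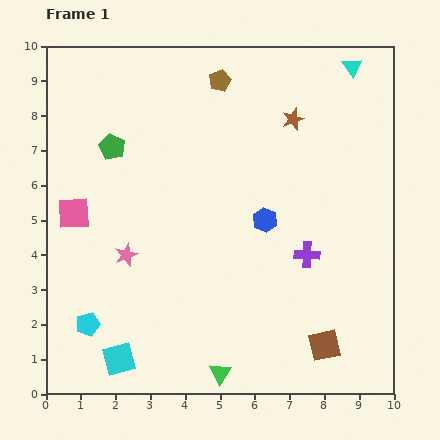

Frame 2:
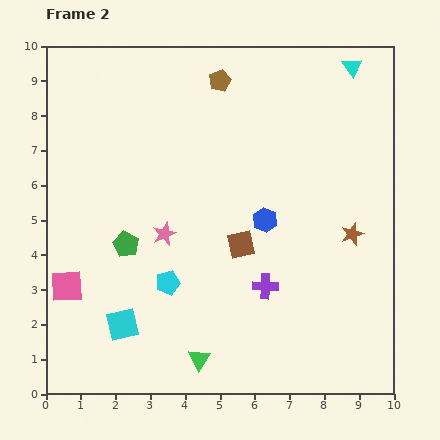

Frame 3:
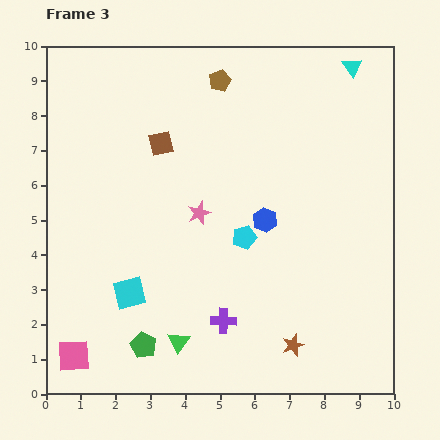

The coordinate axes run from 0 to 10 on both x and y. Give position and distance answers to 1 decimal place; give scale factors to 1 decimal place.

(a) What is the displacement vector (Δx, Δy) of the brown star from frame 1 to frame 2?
(1.7, -3.3)

The brown star was at (7.1, 7.9) in frame 1 and (8.8, 4.6) in frame 2.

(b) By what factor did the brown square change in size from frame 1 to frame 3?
0.8×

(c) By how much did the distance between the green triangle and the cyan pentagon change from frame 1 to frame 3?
-0.4

Distance in frame 1: 4.0. Distance in frame 3: 3.6.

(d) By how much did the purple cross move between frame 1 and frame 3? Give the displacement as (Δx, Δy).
(-2.4, -1.9)

The purple cross was at (7.5, 4.0) in frame 1 and (5.1, 2.1) in frame 3.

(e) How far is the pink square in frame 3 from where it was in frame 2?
2.0

The pink square moved from (0.6, 3.1) to (0.8, 1.1), a distance of √(0.2² + 2.0²) ≈ 2.0.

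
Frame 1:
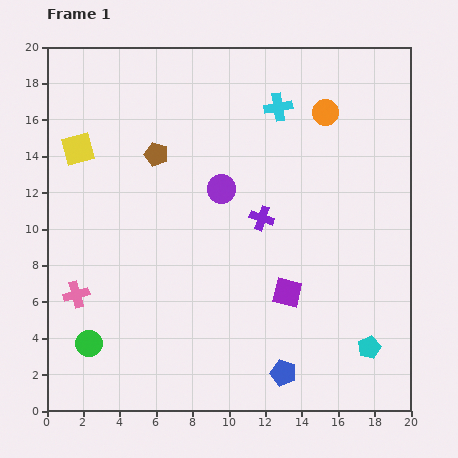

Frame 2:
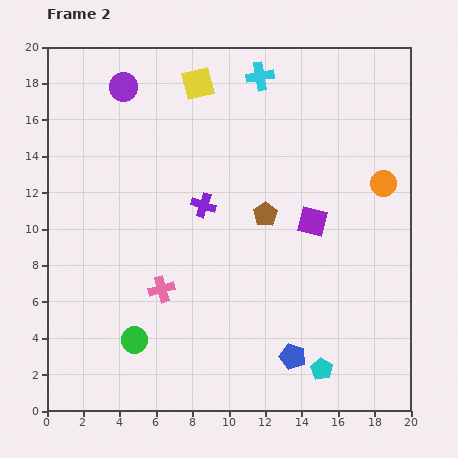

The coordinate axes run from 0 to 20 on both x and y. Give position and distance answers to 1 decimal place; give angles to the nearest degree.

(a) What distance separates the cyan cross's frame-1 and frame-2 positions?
2.0

The cyan cross moved from (12.7, 16.7) to (11.7, 18.4), a distance of √(1.0² + 1.7²) ≈ 2.0.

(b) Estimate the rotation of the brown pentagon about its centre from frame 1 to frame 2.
21° clockwise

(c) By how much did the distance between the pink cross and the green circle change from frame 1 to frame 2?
+0.4

Distance in frame 1: 2.8. Distance in frame 2: 3.2.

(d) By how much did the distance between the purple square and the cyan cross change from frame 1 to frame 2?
-1.7

Distance in frame 1: 10.2. Distance in frame 2: 8.5.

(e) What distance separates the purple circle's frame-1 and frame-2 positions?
7.8

The purple circle moved from (9.6, 12.2) to (4.2, 17.8), a distance of √(5.4² + 5.6²) ≈ 7.8.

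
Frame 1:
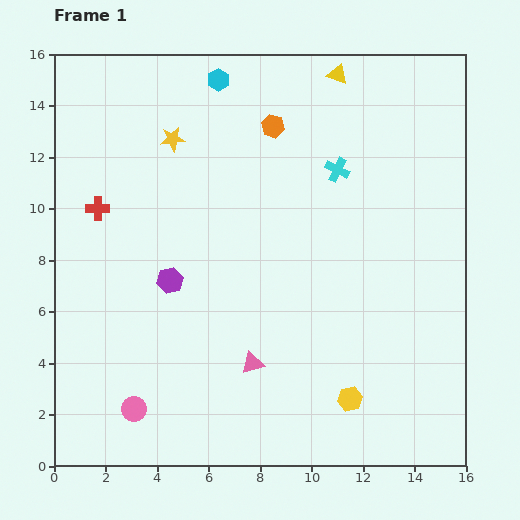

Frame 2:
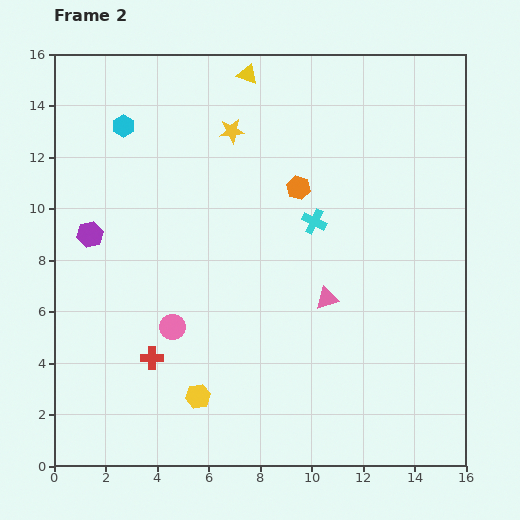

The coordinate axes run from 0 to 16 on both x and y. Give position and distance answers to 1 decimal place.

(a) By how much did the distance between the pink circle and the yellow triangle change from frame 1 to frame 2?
-5.0

Distance in frame 1: 15.2. Distance in frame 2: 10.2.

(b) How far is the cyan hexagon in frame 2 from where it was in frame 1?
4.1

The cyan hexagon moved from (6.4, 15.0) to (2.7, 13.2), a distance of √(3.7² + 1.8²) ≈ 4.1.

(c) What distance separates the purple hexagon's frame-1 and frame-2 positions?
3.6

The purple hexagon moved from (4.5, 7.2) to (1.4, 9.0), a distance of √(3.1² + 1.8²) ≈ 3.6.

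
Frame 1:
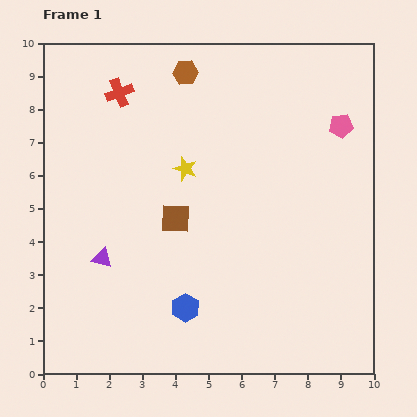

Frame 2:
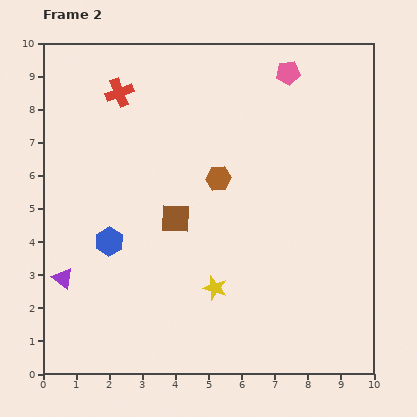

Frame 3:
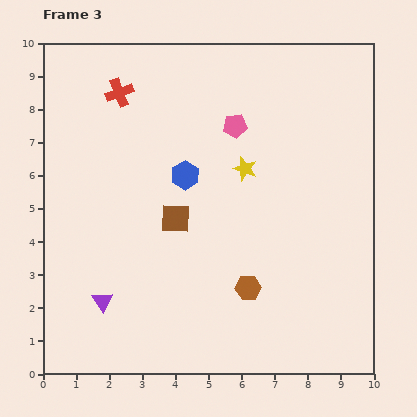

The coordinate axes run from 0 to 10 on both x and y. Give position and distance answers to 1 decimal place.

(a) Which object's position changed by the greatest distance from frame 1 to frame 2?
the yellow star

(moved 3.7; next 3.4)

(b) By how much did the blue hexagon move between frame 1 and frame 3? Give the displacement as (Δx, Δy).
(0.0, 4.0)

The blue hexagon was at (4.3, 2.0) in frame 1 and (4.3, 6.0) in frame 3.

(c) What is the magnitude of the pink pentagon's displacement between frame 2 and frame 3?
2.3

The pink pentagon moved from (7.4, 9.1) to (5.8, 7.5), a distance of √(1.6² + 1.6²) ≈ 2.3.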